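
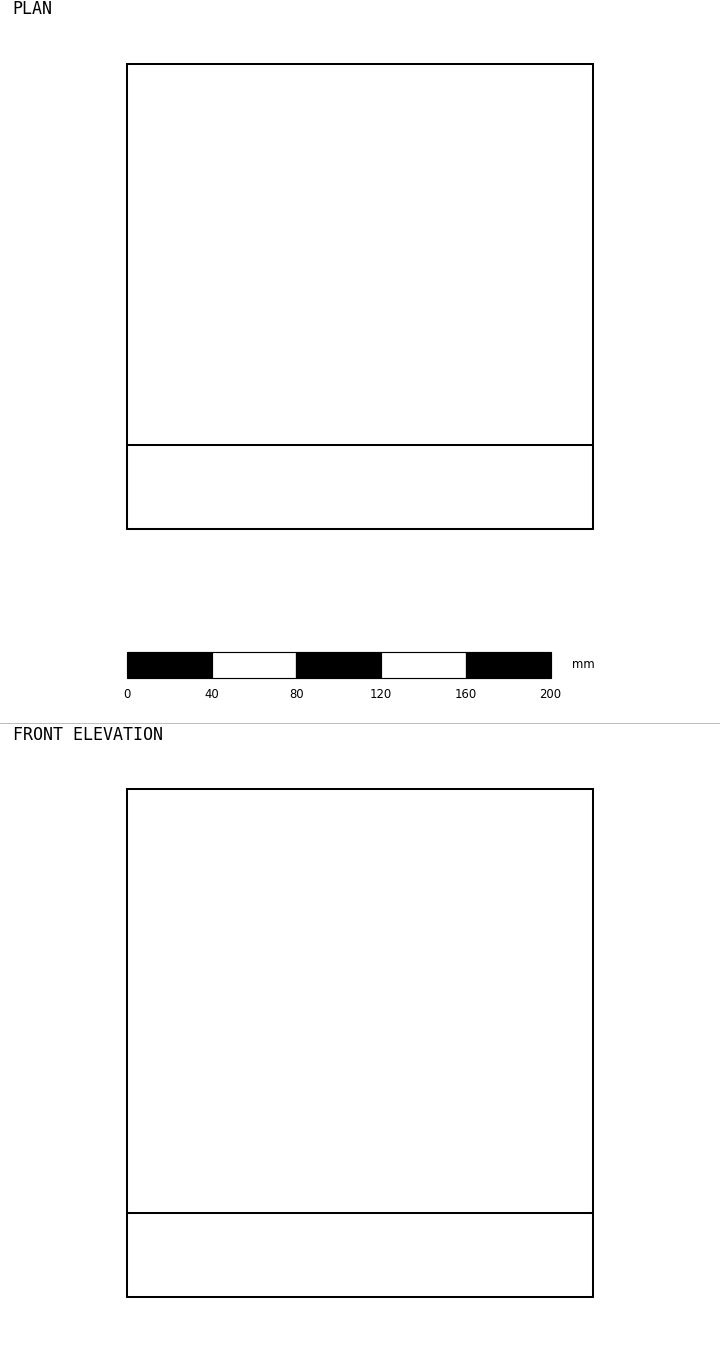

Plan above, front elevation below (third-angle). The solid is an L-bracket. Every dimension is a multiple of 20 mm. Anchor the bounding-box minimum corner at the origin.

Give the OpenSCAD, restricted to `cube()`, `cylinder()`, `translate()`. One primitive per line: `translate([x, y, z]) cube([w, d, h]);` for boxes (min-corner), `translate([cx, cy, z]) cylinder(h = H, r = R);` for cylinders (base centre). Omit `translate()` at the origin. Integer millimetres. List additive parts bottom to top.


cube([220, 220, 40]);
translate([0, 0, 40]) cube([220, 40, 200]);


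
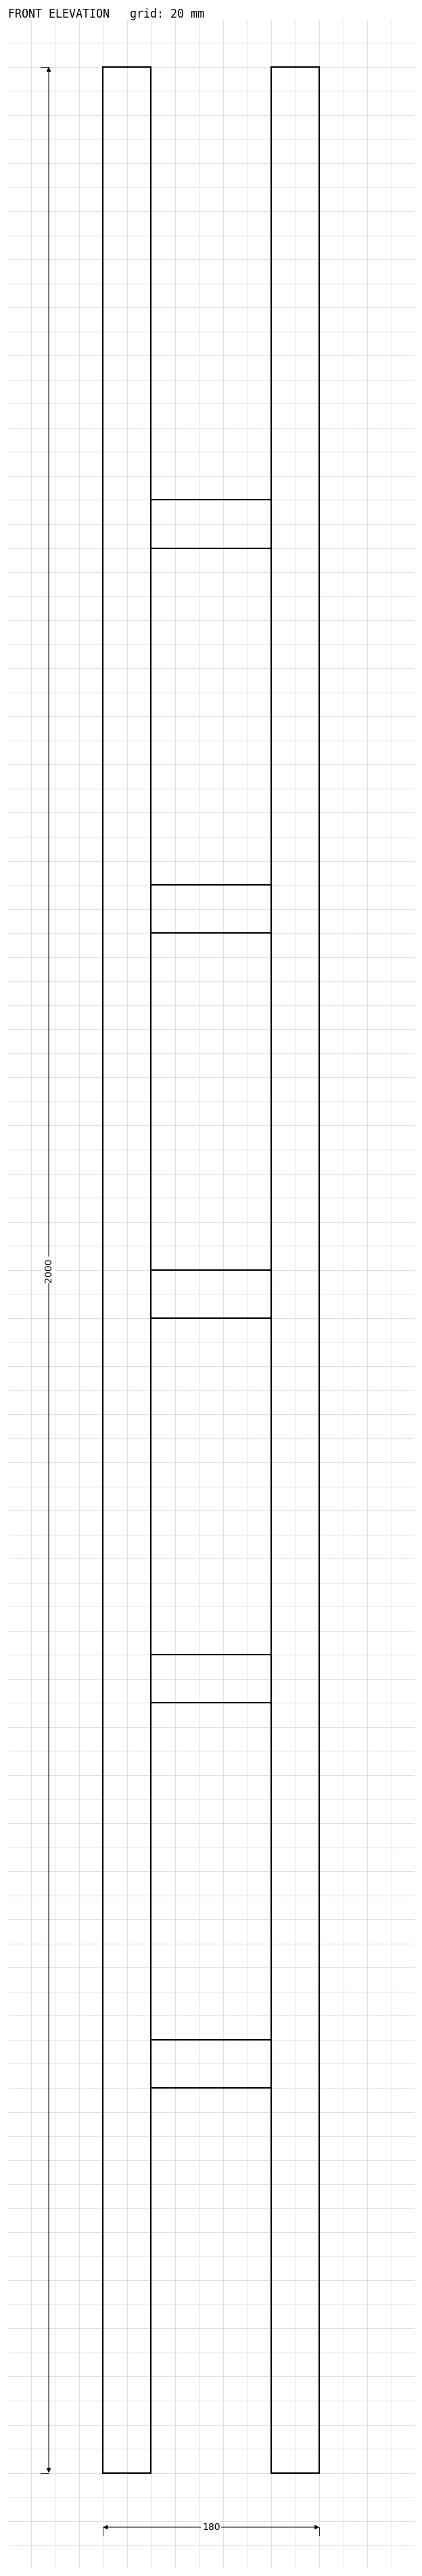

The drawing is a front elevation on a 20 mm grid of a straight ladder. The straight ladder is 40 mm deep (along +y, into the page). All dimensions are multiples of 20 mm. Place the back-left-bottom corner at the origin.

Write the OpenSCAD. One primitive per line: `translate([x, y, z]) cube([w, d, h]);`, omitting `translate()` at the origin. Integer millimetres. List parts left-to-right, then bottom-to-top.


cube([40, 40, 2000]);
translate([40, 0, 320]) cube([100, 40, 40]);
translate([40, 0, 640]) cube([100, 40, 40]);
translate([40, 0, 960]) cube([100, 40, 40]);
translate([40, 0, 1280]) cube([100, 40, 40]);
translate([40, 0, 1600]) cube([100, 40, 40]);
translate([140, 0, 0]) cube([40, 40, 2000]);


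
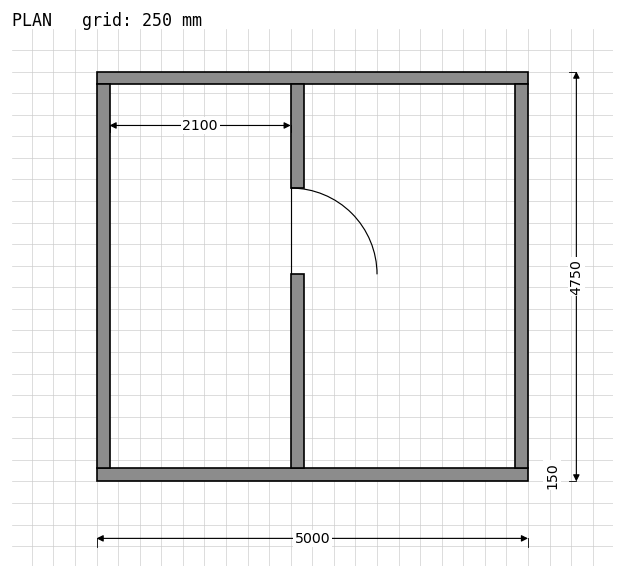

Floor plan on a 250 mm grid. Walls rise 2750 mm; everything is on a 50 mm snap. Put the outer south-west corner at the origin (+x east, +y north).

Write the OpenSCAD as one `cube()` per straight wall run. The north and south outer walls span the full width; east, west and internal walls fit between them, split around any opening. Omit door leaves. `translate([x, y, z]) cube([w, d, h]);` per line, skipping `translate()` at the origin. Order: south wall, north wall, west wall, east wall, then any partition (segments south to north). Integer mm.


cube([5000, 150, 2750]);
translate([0, 4600, 0]) cube([5000, 150, 2750]);
translate([0, 150, 0]) cube([150, 4450, 2750]);
translate([4850, 150, 0]) cube([150, 4450, 2750]);
translate([2250, 150, 0]) cube([150, 2250, 2750]);
translate([2250, 3400, 0]) cube([150, 1200, 2750]);


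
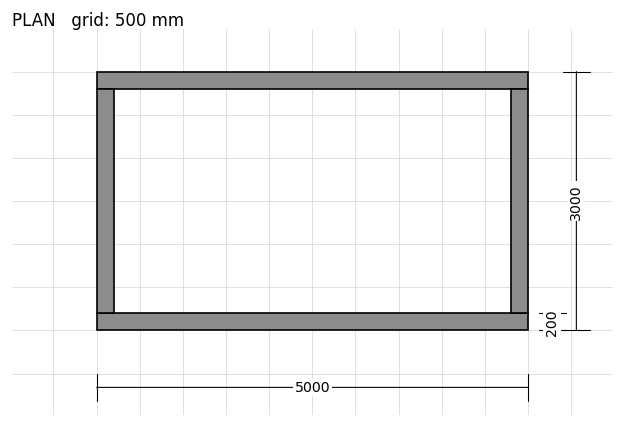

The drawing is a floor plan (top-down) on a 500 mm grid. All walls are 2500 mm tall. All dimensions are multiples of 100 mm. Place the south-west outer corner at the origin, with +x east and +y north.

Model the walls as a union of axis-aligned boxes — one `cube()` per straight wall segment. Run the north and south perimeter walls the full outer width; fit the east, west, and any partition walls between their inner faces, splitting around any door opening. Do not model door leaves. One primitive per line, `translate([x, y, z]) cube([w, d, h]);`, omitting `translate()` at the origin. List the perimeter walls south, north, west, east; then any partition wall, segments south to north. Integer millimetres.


cube([5000, 200, 2500]);
translate([0, 2800, 0]) cube([5000, 200, 2500]);
translate([0, 200, 0]) cube([200, 2600, 2500]);
translate([4800, 200, 0]) cube([200, 2600, 2500]);


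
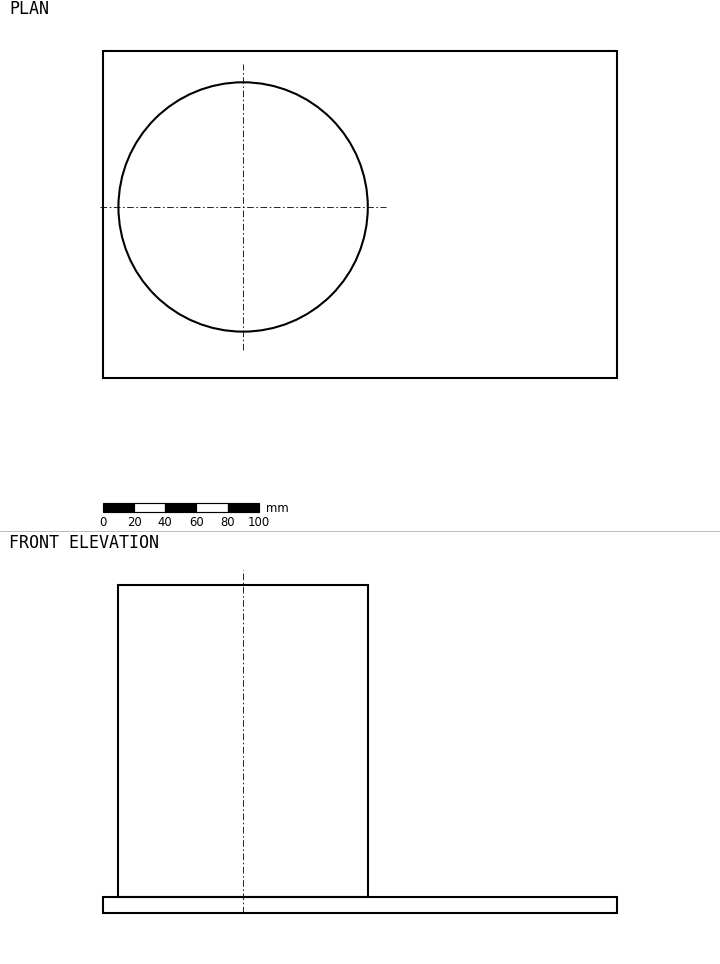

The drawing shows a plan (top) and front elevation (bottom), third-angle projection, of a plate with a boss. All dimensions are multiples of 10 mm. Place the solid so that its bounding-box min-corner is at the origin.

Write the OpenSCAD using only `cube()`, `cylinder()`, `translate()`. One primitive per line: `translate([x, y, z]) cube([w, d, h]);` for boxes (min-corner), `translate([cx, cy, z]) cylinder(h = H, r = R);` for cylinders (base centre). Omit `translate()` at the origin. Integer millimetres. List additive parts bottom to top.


cube([330, 210, 10]);
translate([90, 110, 10]) cylinder(h = 200, r = 80);


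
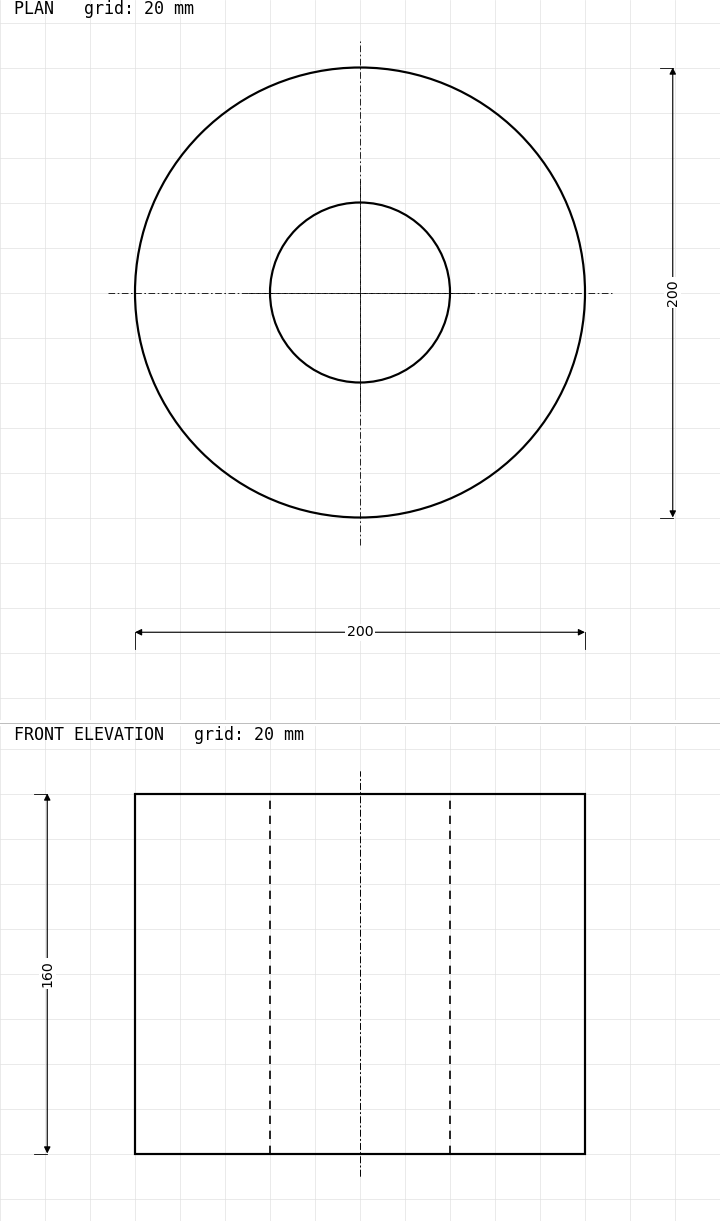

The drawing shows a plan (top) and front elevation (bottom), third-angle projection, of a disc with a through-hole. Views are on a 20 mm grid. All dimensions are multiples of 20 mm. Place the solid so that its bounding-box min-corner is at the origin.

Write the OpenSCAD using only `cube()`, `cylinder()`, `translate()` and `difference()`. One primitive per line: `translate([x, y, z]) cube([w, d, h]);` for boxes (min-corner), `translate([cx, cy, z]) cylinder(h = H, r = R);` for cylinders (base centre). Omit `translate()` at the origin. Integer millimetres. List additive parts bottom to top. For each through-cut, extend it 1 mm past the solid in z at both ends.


difference() {
  translate([100, 100, 0]) cylinder(h = 160, r = 100);
  translate([100, 100, -1]) cylinder(h = 162, r = 40);
}


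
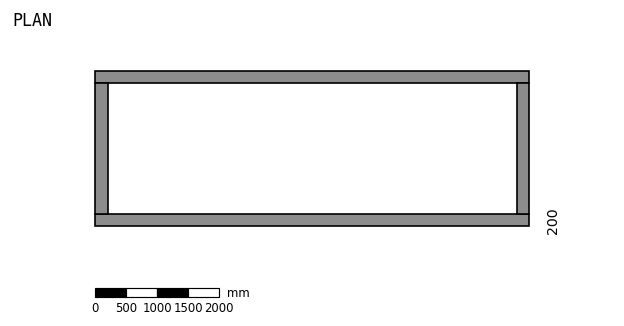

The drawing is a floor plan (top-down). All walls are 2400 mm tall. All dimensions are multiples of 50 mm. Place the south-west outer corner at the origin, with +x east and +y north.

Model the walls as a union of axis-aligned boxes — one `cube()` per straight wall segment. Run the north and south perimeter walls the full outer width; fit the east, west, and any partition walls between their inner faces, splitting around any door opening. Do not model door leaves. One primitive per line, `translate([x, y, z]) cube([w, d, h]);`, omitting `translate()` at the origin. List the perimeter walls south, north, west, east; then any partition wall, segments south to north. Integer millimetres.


cube([7000, 200, 2400]);
translate([0, 2300, 0]) cube([7000, 200, 2400]);
translate([0, 200, 0]) cube([200, 2100, 2400]);
translate([6800, 200, 0]) cube([200, 2100, 2400]);


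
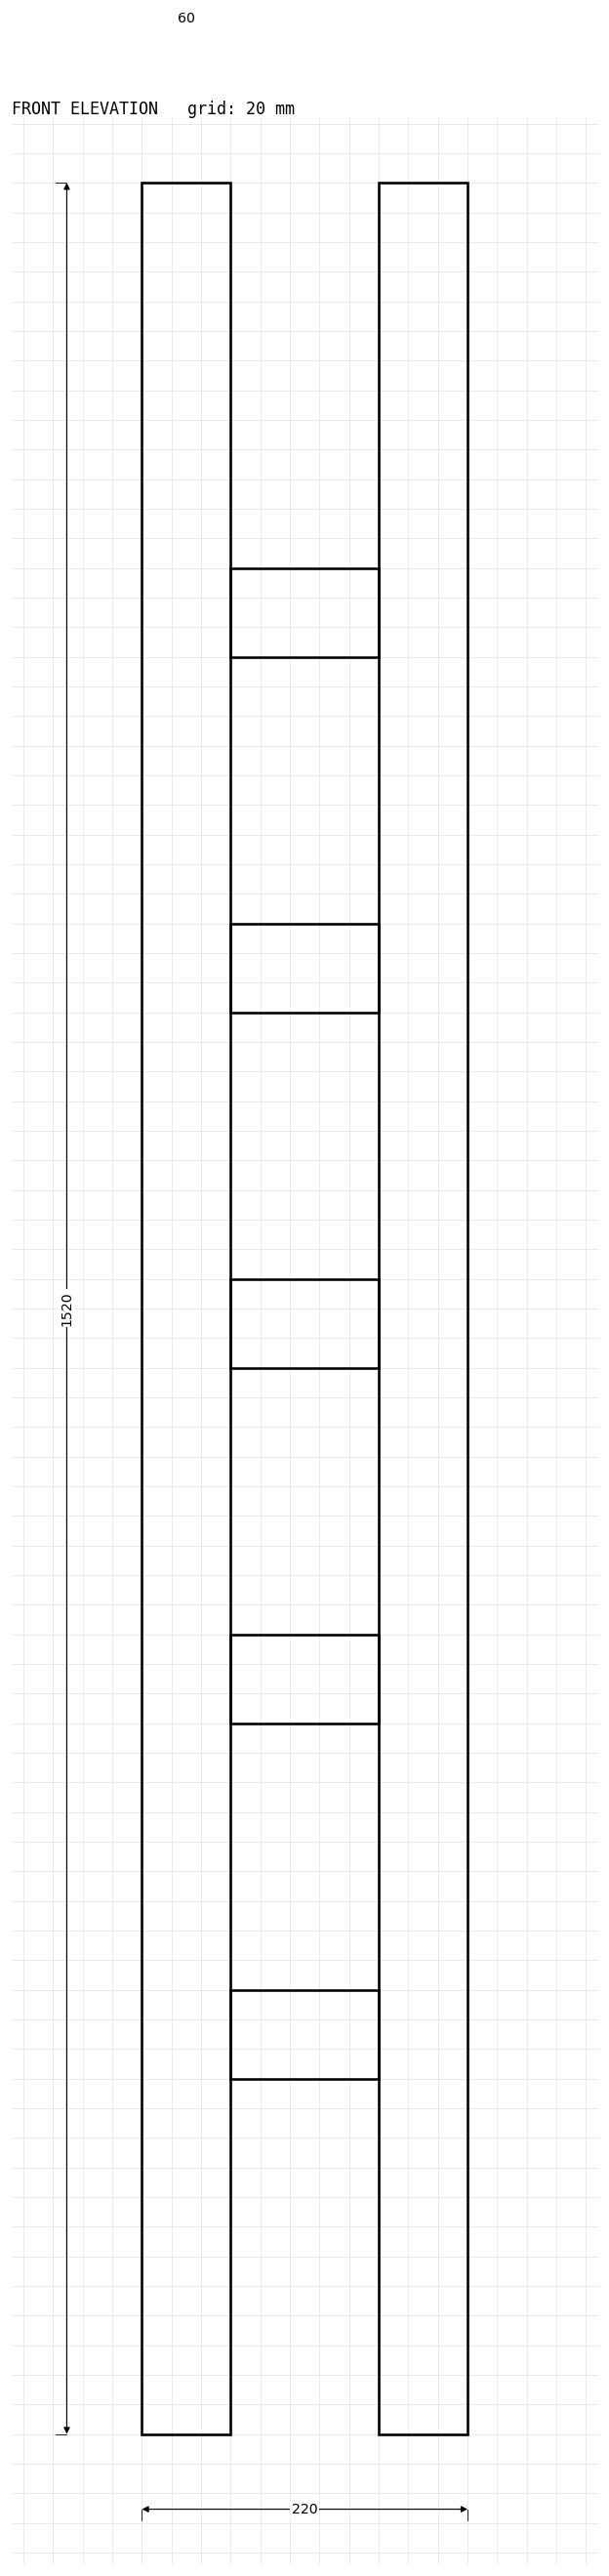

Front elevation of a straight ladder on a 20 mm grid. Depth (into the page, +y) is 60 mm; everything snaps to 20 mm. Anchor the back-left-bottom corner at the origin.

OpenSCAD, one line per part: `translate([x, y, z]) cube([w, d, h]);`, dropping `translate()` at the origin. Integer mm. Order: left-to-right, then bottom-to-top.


cube([60, 60, 1520]);
translate([60, 0, 240]) cube([100, 60, 60]);
translate([60, 0, 480]) cube([100, 60, 60]);
translate([60, 0, 720]) cube([100, 60, 60]);
translate([60, 0, 960]) cube([100, 60, 60]);
translate([60, 0, 1200]) cube([100, 60, 60]);
translate([160, 0, 0]) cube([60, 60, 1520]);


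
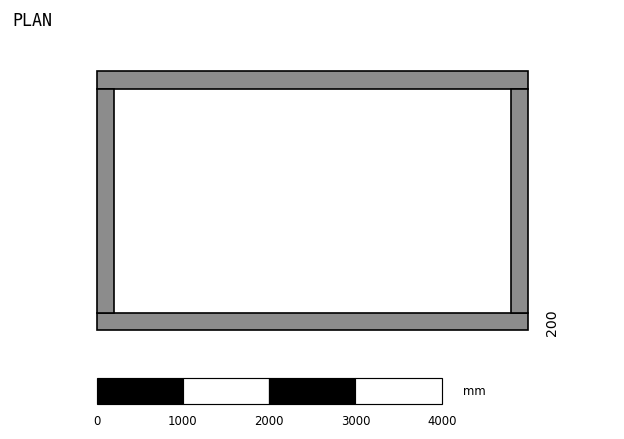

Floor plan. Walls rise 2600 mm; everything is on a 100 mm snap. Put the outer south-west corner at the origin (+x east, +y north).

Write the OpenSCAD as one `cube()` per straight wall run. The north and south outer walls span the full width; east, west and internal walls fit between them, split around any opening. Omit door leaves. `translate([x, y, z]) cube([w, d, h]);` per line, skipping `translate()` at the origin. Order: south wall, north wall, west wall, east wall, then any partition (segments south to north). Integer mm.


cube([5000, 200, 2600]);
translate([0, 2800, 0]) cube([5000, 200, 2600]);
translate([0, 200, 0]) cube([200, 2600, 2600]);
translate([4800, 200, 0]) cube([200, 2600, 2600]);


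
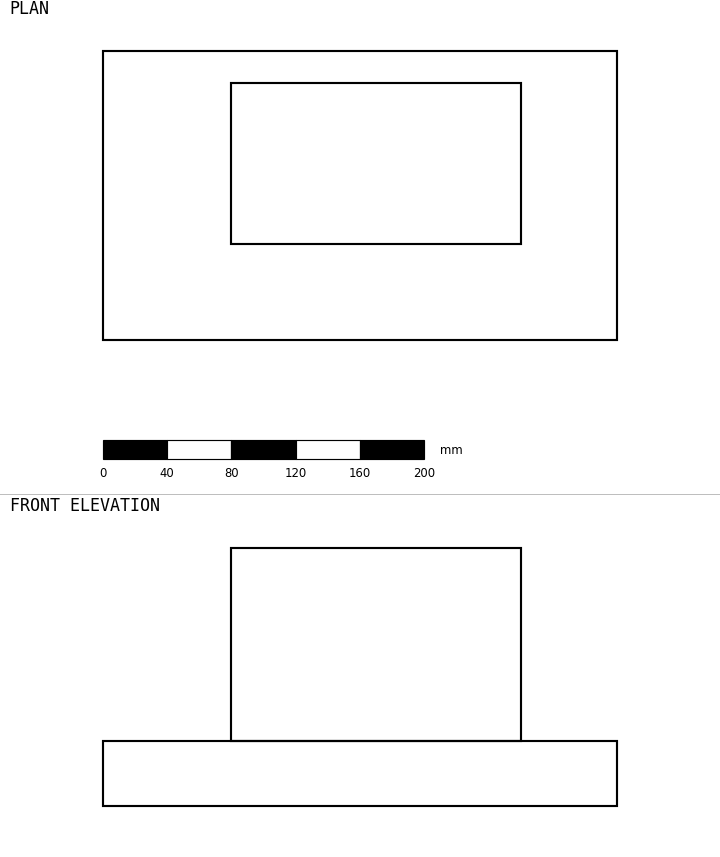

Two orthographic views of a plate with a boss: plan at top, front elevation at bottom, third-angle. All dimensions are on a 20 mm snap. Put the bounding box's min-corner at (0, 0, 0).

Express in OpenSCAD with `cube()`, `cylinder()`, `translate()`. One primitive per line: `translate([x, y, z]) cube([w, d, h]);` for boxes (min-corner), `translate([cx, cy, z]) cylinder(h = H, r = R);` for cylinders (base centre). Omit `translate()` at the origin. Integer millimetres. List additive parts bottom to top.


cube([320, 180, 40]);
translate([80, 60, 40]) cube([180, 100, 120]);


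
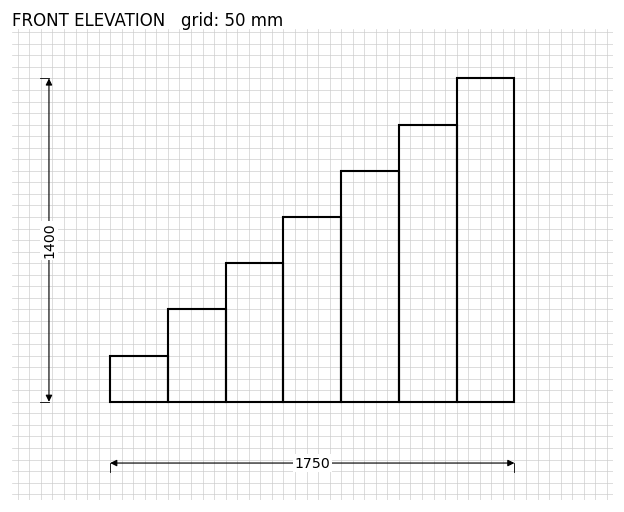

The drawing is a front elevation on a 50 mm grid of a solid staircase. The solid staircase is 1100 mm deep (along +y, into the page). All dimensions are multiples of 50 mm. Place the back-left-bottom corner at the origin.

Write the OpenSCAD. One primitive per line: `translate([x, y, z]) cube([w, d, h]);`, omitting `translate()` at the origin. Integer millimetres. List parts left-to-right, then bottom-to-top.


cube([250, 1100, 200]);
translate([250, 0, 0]) cube([250, 1100, 400]);
translate([500, 0, 0]) cube([250, 1100, 600]);
translate([750, 0, 0]) cube([250, 1100, 800]);
translate([1000, 0, 0]) cube([250, 1100, 1000]);
translate([1250, 0, 0]) cube([250, 1100, 1200]);
translate([1500, 0, 0]) cube([250, 1100, 1400]);


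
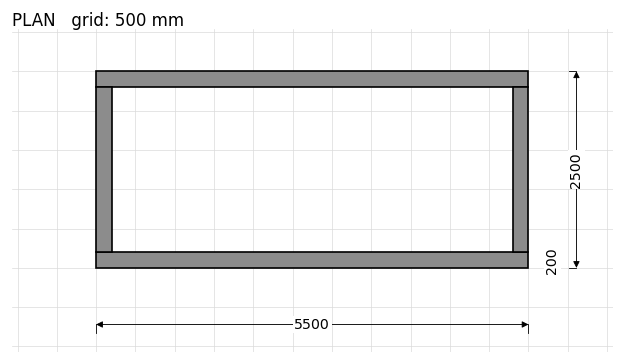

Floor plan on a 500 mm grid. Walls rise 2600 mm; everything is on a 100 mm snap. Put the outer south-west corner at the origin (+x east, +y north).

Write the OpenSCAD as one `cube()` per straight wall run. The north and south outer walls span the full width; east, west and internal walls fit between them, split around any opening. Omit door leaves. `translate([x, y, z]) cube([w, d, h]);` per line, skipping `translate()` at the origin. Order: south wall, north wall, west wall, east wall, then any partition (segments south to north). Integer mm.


cube([5500, 200, 2600]);
translate([0, 2300, 0]) cube([5500, 200, 2600]);
translate([0, 200, 0]) cube([200, 2100, 2600]);
translate([5300, 200, 0]) cube([200, 2100, 2600]);


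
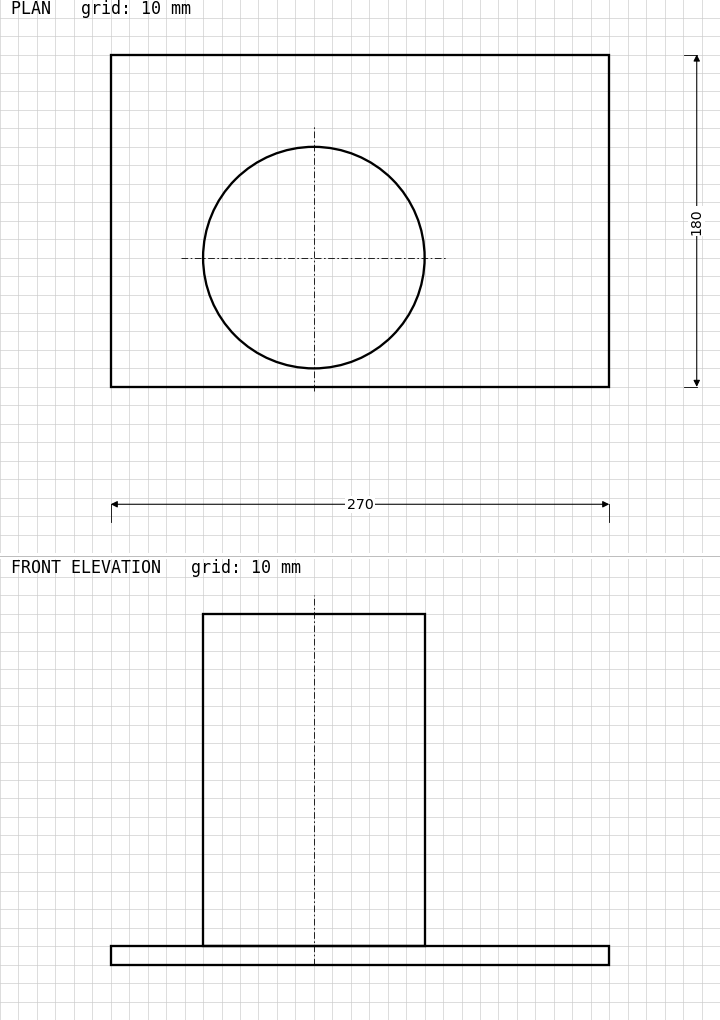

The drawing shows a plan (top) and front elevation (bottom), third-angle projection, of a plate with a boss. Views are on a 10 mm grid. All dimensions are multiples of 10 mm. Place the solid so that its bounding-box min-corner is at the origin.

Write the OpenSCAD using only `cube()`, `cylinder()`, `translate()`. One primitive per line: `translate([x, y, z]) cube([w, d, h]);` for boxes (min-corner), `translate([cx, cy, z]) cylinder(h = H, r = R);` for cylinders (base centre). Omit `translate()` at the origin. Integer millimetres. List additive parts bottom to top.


cube([270, 180, 10]);
translate([110, 70, 10]) cylinder(h = 180, r = 60);


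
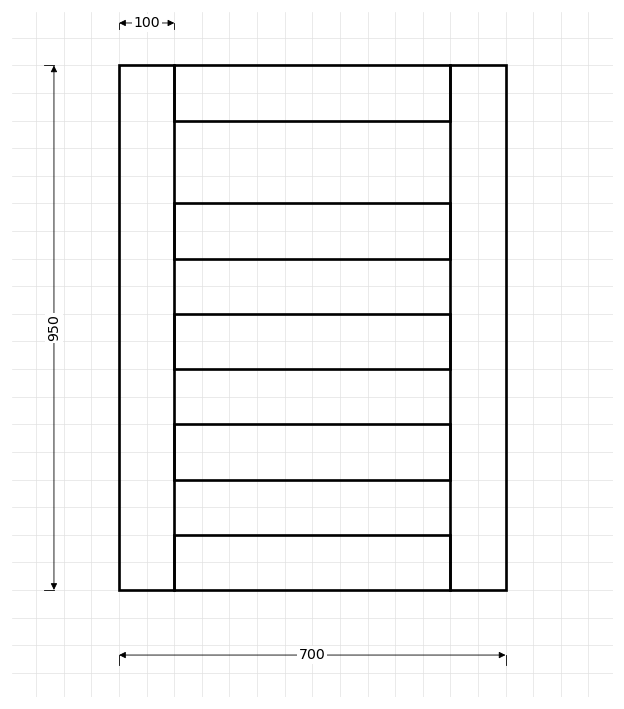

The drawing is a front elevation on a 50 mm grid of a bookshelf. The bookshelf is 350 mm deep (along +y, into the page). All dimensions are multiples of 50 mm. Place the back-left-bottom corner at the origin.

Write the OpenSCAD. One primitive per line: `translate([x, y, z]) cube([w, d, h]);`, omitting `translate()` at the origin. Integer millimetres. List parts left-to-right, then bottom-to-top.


cube([100, 350, 950]);
translate([100, 0, 0]) cube([500, 350, 100]);
translate([100, 0, 200]) cube([500, 350, 100]);
translate([100, 0, 400]) cube([500, 350, 100]);
translate([100, 0, 600]) cube([500, 350, 100]);
translate([100, 0, 850]) cube([500, 350, 100]);
translate([600, 0, 0]) cube([100, 350, 950]);


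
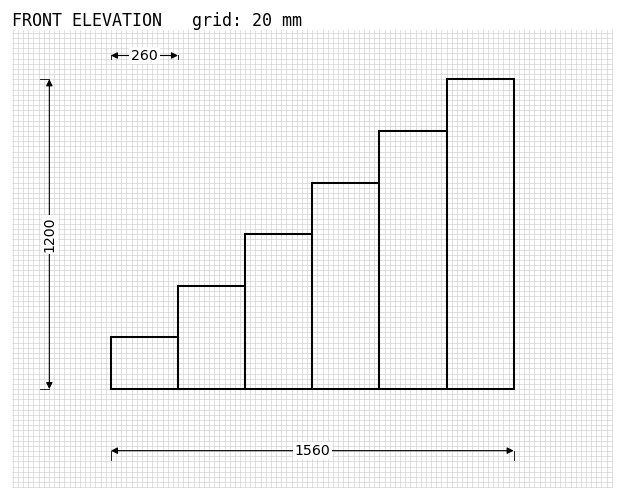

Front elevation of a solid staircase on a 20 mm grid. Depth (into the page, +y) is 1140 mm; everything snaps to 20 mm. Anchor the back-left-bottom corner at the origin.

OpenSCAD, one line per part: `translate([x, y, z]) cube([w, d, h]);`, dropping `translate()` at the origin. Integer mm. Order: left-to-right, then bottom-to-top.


cube([260, 1140, 200]);
translate([260, 0, 0]) cube([260, 1140, 400]);
translate([520, 0, 0]) cube([260, 1140, 600]);
translate([780, 0, 0]) cube([260, 1140, 800]);
translate([1040, 0, 0]) cube([260, 1140, 1000]);
translate([1300, 0, 0]) cube([260, 1140, 1200]);


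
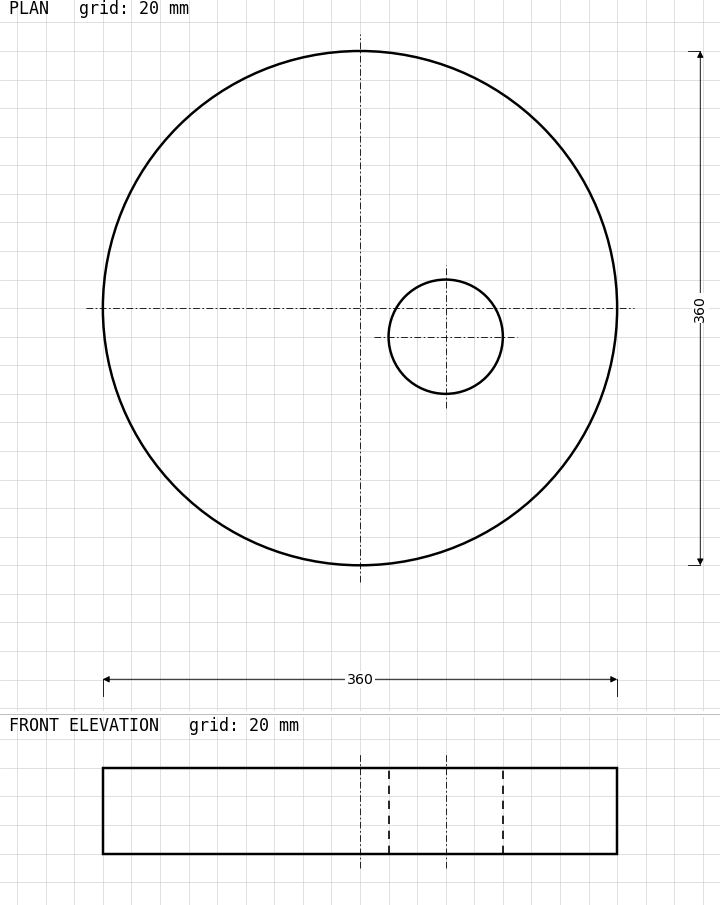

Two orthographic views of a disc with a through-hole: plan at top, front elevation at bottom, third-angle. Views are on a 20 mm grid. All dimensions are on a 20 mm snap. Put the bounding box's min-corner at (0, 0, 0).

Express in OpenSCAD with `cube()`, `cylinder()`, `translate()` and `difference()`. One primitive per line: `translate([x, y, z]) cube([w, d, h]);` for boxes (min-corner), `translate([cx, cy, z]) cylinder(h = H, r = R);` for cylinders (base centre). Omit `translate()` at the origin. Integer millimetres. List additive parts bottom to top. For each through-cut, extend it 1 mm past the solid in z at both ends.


difference() {
  translate([180, 180, 0]) cylinder(h = 60, r = 180);
  translate([240, 160, -1]) cylinder(h = 62, r = 40);
}


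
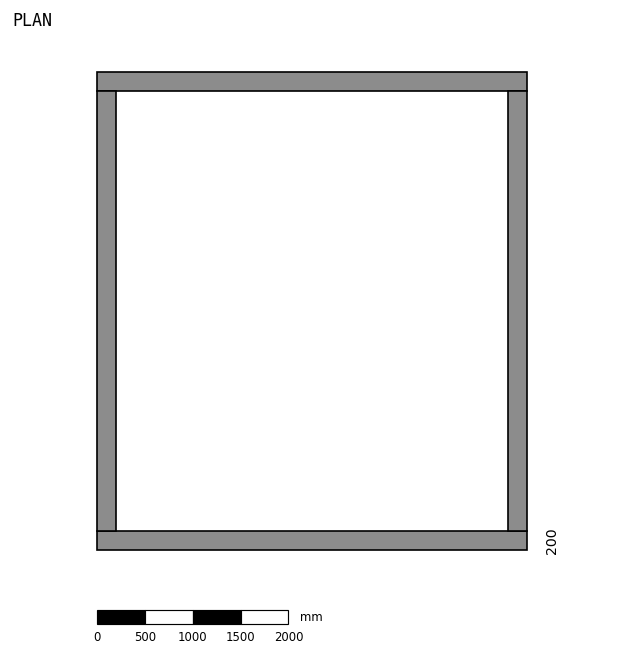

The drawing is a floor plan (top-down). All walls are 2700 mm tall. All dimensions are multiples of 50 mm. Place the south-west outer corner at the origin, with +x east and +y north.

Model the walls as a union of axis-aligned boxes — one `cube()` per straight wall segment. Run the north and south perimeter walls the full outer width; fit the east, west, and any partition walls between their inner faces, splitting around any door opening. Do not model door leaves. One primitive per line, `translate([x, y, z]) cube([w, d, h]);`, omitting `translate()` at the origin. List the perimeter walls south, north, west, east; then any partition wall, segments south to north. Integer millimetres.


cube([4500, 200, 2700]);
translate([0, 4800, 0]) cube([4500, 200, 2700]);
translate([0, 200, 0]) cube([200, 4600, 2700]);
translate([4300, 200, 0]) cube([200, 4600, 2700]);


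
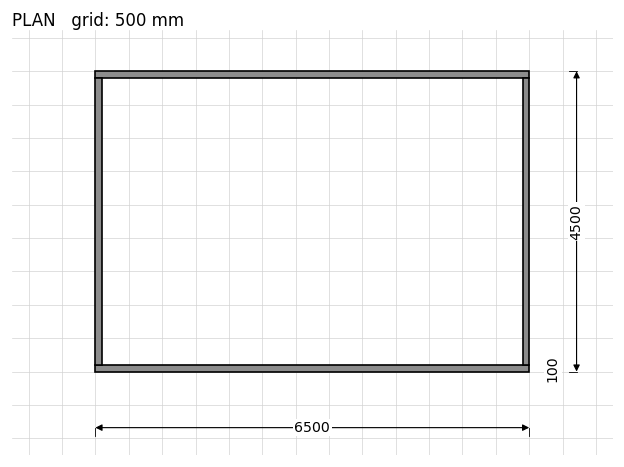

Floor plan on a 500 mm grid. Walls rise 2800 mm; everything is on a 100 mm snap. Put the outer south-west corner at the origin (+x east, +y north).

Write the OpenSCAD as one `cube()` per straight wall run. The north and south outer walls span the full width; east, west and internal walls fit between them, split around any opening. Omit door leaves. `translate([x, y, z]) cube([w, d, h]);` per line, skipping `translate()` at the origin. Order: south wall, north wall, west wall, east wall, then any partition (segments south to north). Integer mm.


cube([6500, 100, 2800]);
translate([0, 4400, 0]) cube([6500, 100, 2800]);
translate([0, 100, 0]) cube([100, 4300, 2800]);
translate([6400, 100, 0]) cube([100, 4300, 2800]);


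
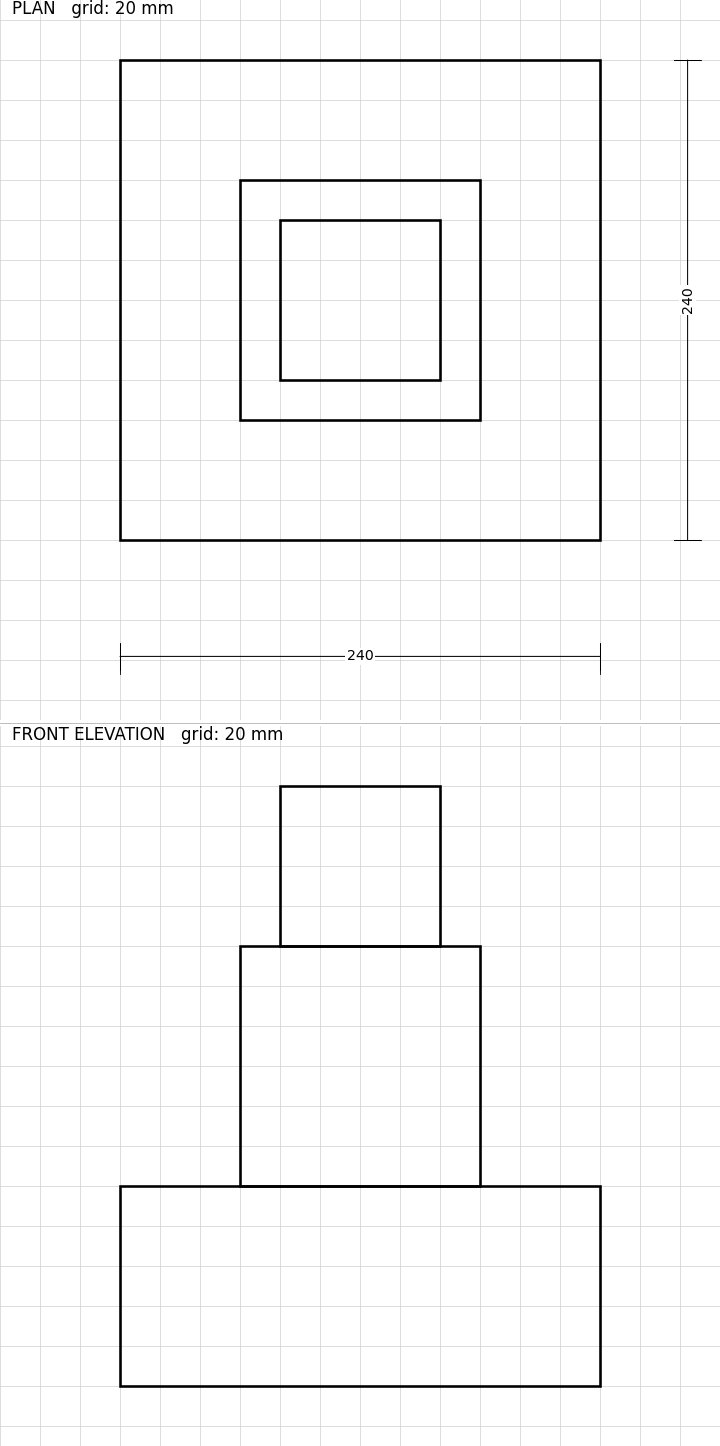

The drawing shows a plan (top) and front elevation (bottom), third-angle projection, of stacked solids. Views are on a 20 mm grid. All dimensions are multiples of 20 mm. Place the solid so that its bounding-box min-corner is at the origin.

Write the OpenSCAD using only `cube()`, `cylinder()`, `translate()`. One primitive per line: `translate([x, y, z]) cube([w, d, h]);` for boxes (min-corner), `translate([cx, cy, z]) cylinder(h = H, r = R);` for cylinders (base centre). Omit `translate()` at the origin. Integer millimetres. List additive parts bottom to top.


cube([240, 240, 100]);
translate([60, 60, 100]) cube([120, 120, 120]);
translate([80, 80, 220]) cube([80, 80, 80]);


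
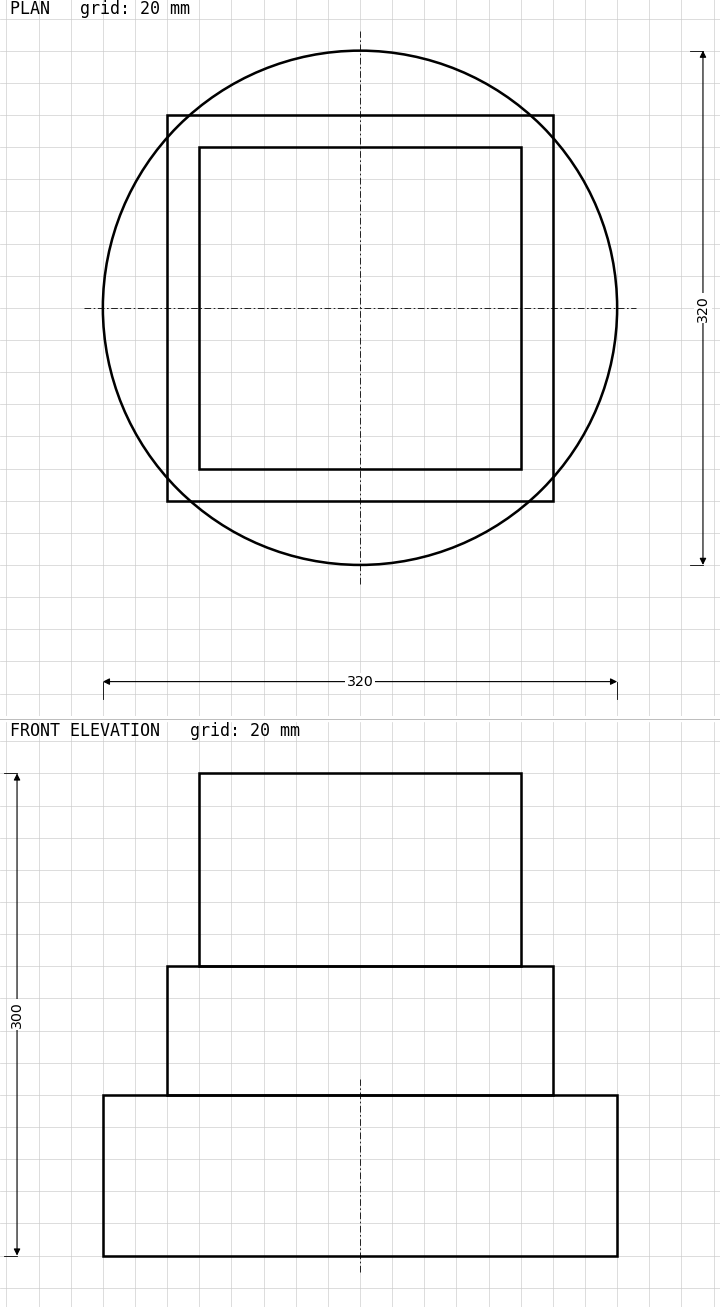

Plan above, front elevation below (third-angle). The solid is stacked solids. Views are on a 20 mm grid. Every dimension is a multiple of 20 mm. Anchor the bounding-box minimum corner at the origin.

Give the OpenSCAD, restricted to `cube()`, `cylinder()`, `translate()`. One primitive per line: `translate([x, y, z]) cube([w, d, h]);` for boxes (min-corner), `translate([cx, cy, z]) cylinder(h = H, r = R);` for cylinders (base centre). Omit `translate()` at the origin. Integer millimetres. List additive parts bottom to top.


translate([160, 160, 0]) cylinder(h = 100, r = 160);
translate([40, 40, 100]) cube([240, 240, 80]);
translate([60, 60, 180]) cube([200, 200, 120]);


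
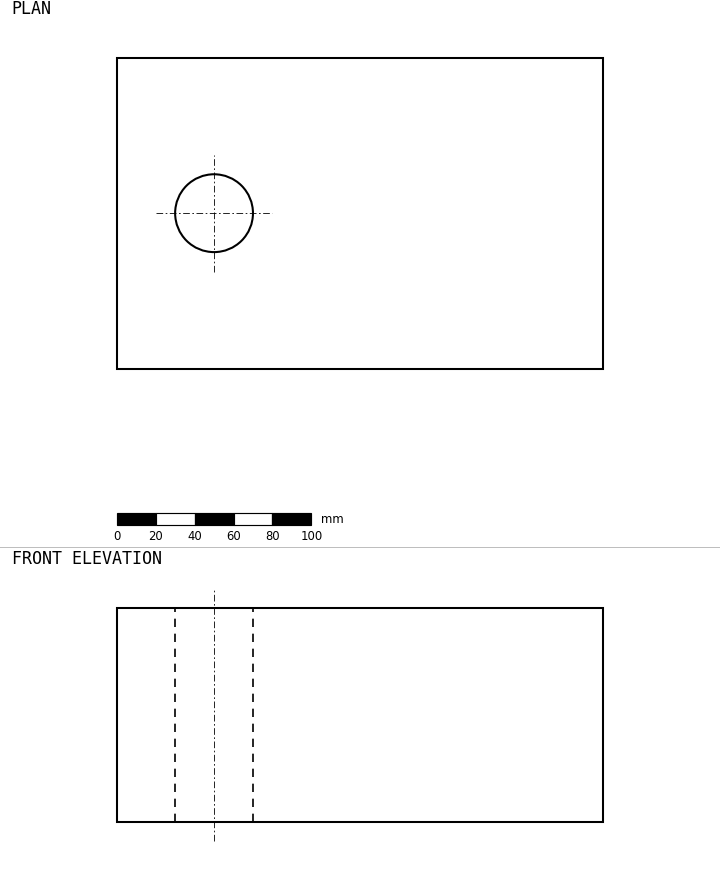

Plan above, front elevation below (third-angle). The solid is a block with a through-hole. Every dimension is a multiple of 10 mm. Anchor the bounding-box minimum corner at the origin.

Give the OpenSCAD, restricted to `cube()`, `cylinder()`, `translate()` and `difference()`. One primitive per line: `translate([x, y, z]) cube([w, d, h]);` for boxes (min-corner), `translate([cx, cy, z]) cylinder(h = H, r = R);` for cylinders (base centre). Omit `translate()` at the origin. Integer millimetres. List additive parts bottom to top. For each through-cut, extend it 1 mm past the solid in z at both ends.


difference() {
  cube([250, 160, 110]);
  translate([50, 80, -1]) cylinder(h = 112, r = 20);
}


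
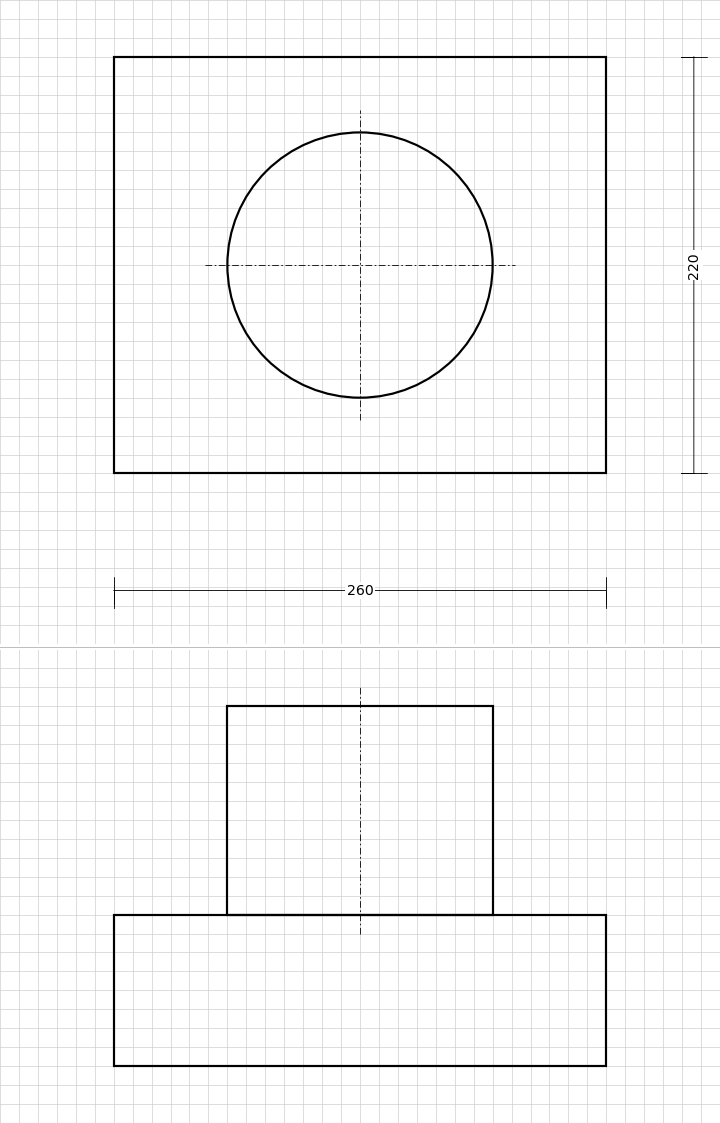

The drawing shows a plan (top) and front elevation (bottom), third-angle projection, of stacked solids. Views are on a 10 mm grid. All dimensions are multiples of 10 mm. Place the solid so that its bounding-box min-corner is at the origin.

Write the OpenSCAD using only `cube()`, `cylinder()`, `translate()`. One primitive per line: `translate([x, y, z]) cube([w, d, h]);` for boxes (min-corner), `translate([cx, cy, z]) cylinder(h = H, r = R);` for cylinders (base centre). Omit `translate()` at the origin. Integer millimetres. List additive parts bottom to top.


cube([260, 220, 80]);
translate([130, 110, 80]) cylinder(h = 110, r = 70);


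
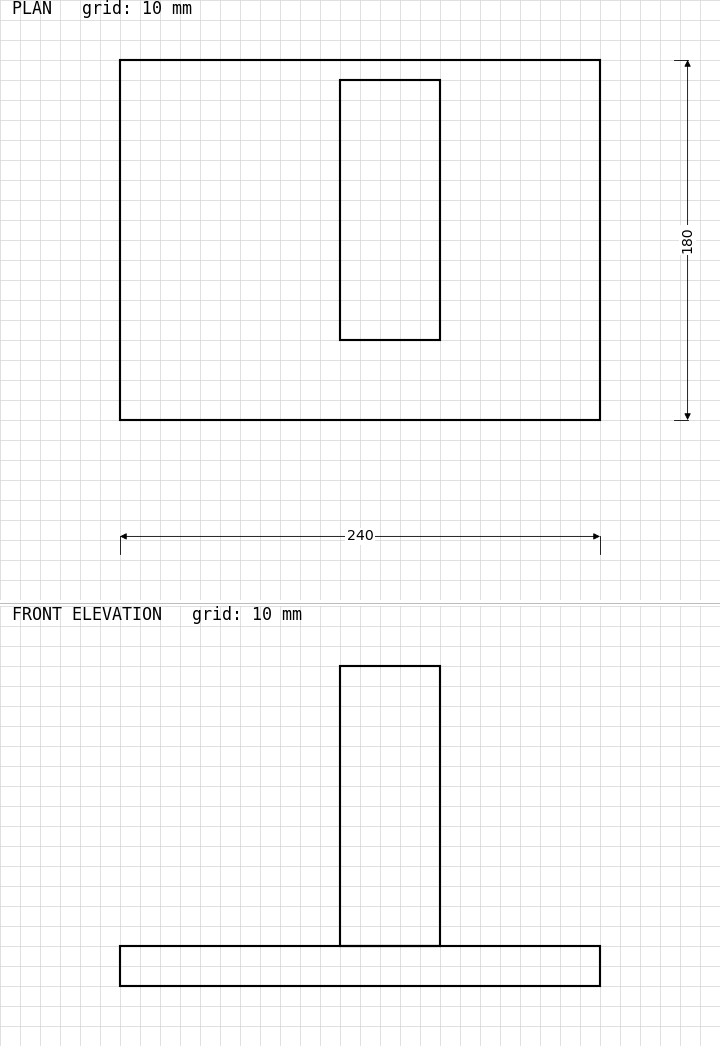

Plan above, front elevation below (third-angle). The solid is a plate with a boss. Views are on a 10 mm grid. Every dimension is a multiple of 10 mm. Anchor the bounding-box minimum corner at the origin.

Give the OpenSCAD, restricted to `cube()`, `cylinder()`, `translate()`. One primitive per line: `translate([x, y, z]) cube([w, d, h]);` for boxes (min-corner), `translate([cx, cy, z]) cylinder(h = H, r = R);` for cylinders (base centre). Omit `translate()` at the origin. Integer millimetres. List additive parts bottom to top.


cube([240, 180, 20]);
translate([110, 40, 20]) cube([50, 130, 140]);


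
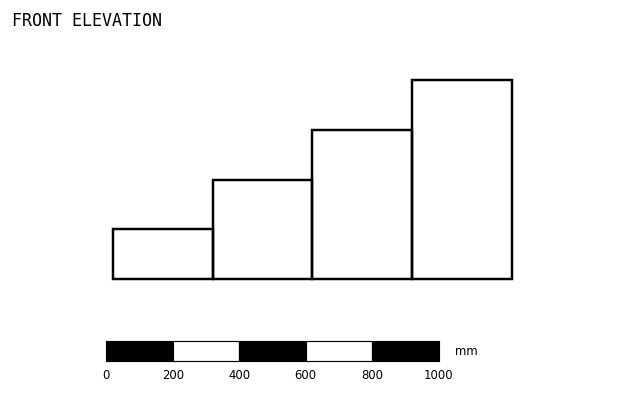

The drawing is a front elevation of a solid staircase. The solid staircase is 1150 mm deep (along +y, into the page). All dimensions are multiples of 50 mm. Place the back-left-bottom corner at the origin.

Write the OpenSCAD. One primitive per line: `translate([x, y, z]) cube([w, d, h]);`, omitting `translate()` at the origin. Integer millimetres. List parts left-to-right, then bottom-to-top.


cube([300, 1150, 150]);
translate([300, 0, 0]) cube([300, 1150, 300]);
translate([600, 0, 0]) cube([300, 1150, 450]);
translate([900, 0, 0]) cube([300, 1150, 600]);


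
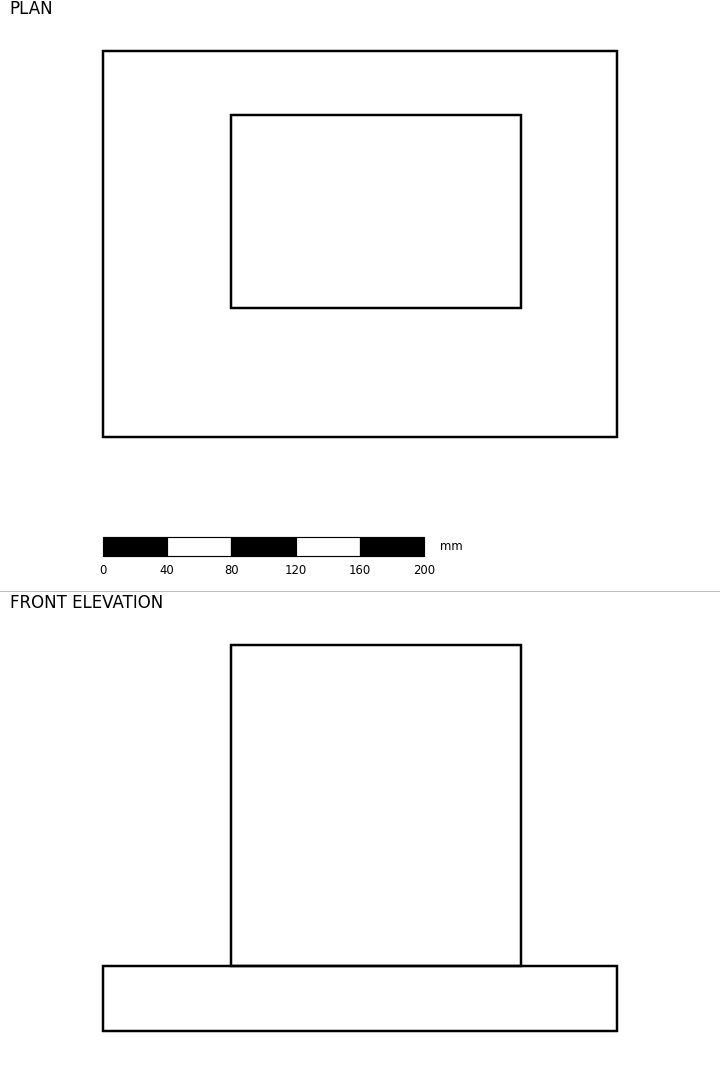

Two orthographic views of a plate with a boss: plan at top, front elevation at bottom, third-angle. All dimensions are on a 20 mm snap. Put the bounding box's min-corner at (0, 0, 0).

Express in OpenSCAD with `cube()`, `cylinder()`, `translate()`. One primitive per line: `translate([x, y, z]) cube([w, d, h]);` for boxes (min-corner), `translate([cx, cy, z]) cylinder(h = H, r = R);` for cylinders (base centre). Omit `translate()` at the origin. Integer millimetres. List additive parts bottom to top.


cube([320, 240, 40]);
translate([80, 80, 40]) cube([180, 120, 200]);


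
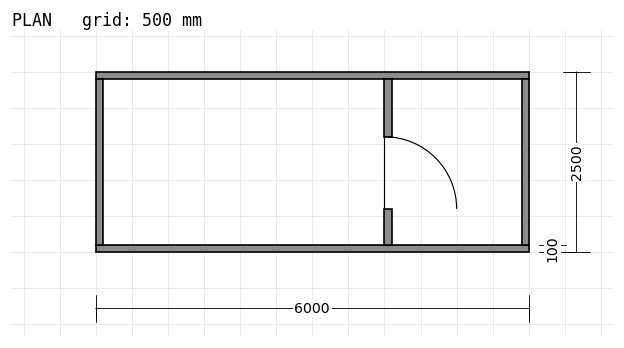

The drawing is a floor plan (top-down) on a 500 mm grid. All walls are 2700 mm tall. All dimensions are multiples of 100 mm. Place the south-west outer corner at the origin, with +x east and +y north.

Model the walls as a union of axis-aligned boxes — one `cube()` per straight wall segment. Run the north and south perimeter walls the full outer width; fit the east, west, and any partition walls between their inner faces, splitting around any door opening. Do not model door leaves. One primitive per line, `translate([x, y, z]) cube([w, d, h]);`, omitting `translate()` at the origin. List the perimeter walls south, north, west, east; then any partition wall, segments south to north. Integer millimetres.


cube([6000, 100, 2700]);
translate([0, 2400, 0]) cube([6000, 100, 2700]);
translate([0, 100, 0]) cube([100, 2300, 2700]);
translate([5900, 100, 0]) cube([100, 2300, 2700]);
translate([4000, 100, 0]) cube([100, 500, 2700]);
translate([4000, 1600, 0]) cube([100, 800, 2700]);


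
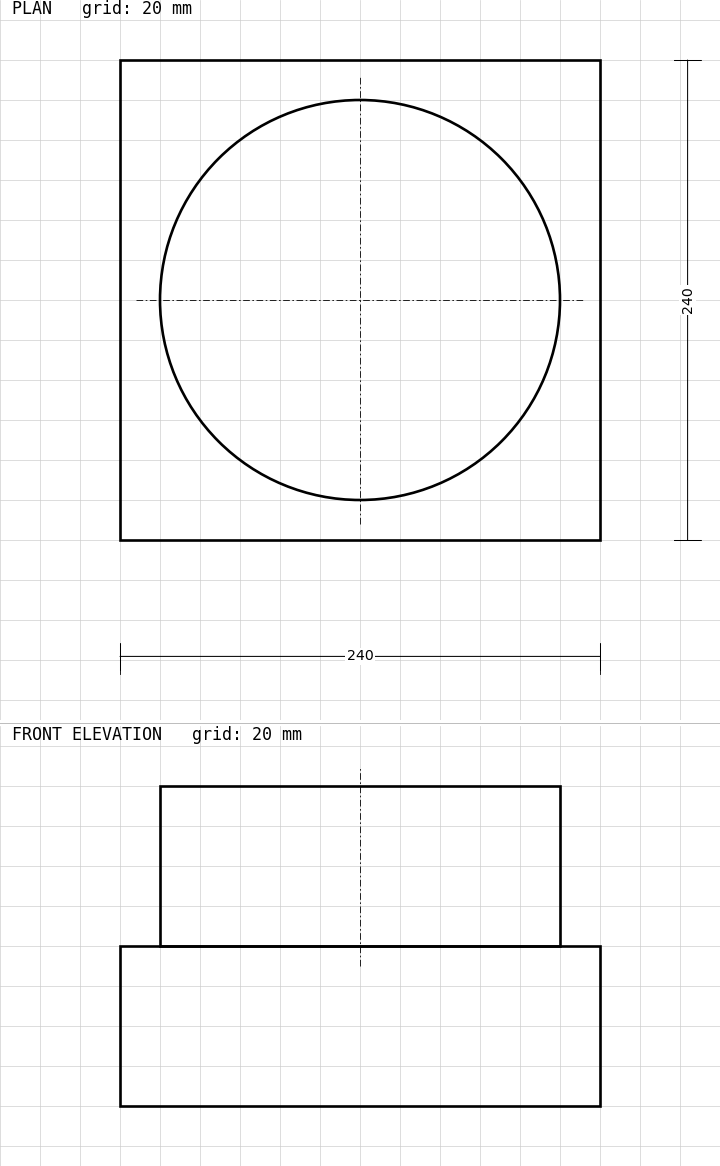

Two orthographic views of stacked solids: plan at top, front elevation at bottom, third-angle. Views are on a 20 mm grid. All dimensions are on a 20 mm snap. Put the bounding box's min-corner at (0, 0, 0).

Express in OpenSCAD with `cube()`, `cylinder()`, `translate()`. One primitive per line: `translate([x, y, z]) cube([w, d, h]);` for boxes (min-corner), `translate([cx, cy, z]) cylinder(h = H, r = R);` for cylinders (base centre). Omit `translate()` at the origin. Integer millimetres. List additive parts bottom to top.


cube([240, 240, 80]);
translate([120, 120, 80]) cylinder(h = 80, r = 100);


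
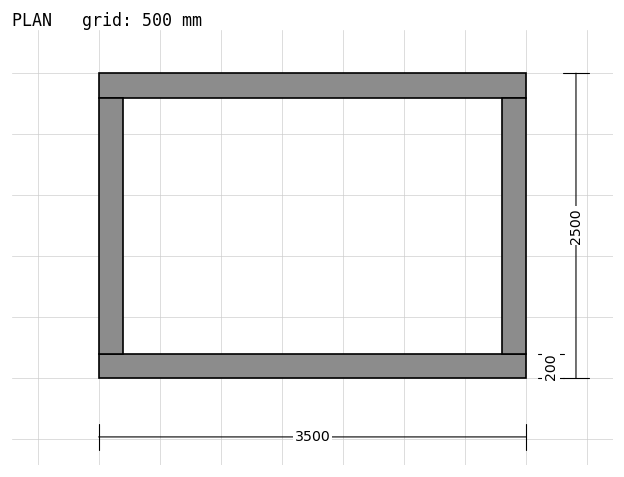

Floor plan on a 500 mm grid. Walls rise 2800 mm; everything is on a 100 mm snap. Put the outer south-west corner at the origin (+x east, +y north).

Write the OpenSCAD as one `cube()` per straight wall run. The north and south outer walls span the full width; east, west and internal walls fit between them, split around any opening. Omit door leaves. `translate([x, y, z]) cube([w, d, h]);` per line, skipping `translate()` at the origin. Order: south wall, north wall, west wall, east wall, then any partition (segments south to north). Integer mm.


cube([3500, 200, 2800]);
translate([0, 2300, 0]) cube([3500, 200, 2800]);
translate([0, 200, 0]) cube([200, 2100, 2800]);
translate([3300, 200, 0]) cube([200, 2100, 2800]);


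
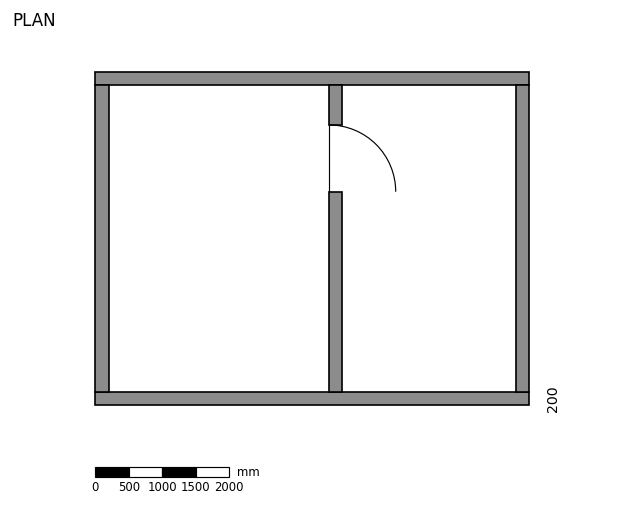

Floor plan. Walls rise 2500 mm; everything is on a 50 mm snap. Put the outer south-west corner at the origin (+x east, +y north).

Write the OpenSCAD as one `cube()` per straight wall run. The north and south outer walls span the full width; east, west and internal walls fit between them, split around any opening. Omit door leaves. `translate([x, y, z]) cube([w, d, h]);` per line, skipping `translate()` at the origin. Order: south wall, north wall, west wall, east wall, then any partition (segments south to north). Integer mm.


cube([6500, 200, 2500]);
translate([0, 4800, 0]) cube([6500, 200, 2500]);
translate([0, 200, 0]) cube([200, 4600, 2500]);
translate([6300, 200, 0]) cube([200, 4600, 2500]);
translate([3500, 200, 0]) cube([200, 3000, 2500]);
translate([3500, 4200, 0]) cube([200, 600, 2500]);


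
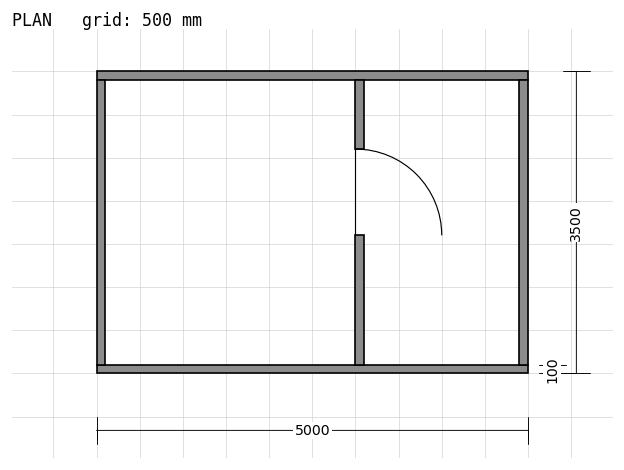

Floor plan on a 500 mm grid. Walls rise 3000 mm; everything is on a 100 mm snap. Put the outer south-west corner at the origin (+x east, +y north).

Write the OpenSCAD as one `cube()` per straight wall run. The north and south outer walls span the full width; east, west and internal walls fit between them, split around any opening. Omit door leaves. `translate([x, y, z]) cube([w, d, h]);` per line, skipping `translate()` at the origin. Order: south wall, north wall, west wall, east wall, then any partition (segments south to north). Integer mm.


cube([5000, 100, 3000]);
translate([0, 3400, 0]) cube([5000, 100, 3000]);
translate([0, 100, 0]) cube([100, 3300, 3000]);
translate([4900, 100, 0]) cube([100, 3300, 3000]);
translate([3000, 100, 0]) cube([100, 1500, 3000]);
translate([3000, 2600, 0]) cube([100, 800, 3000]);


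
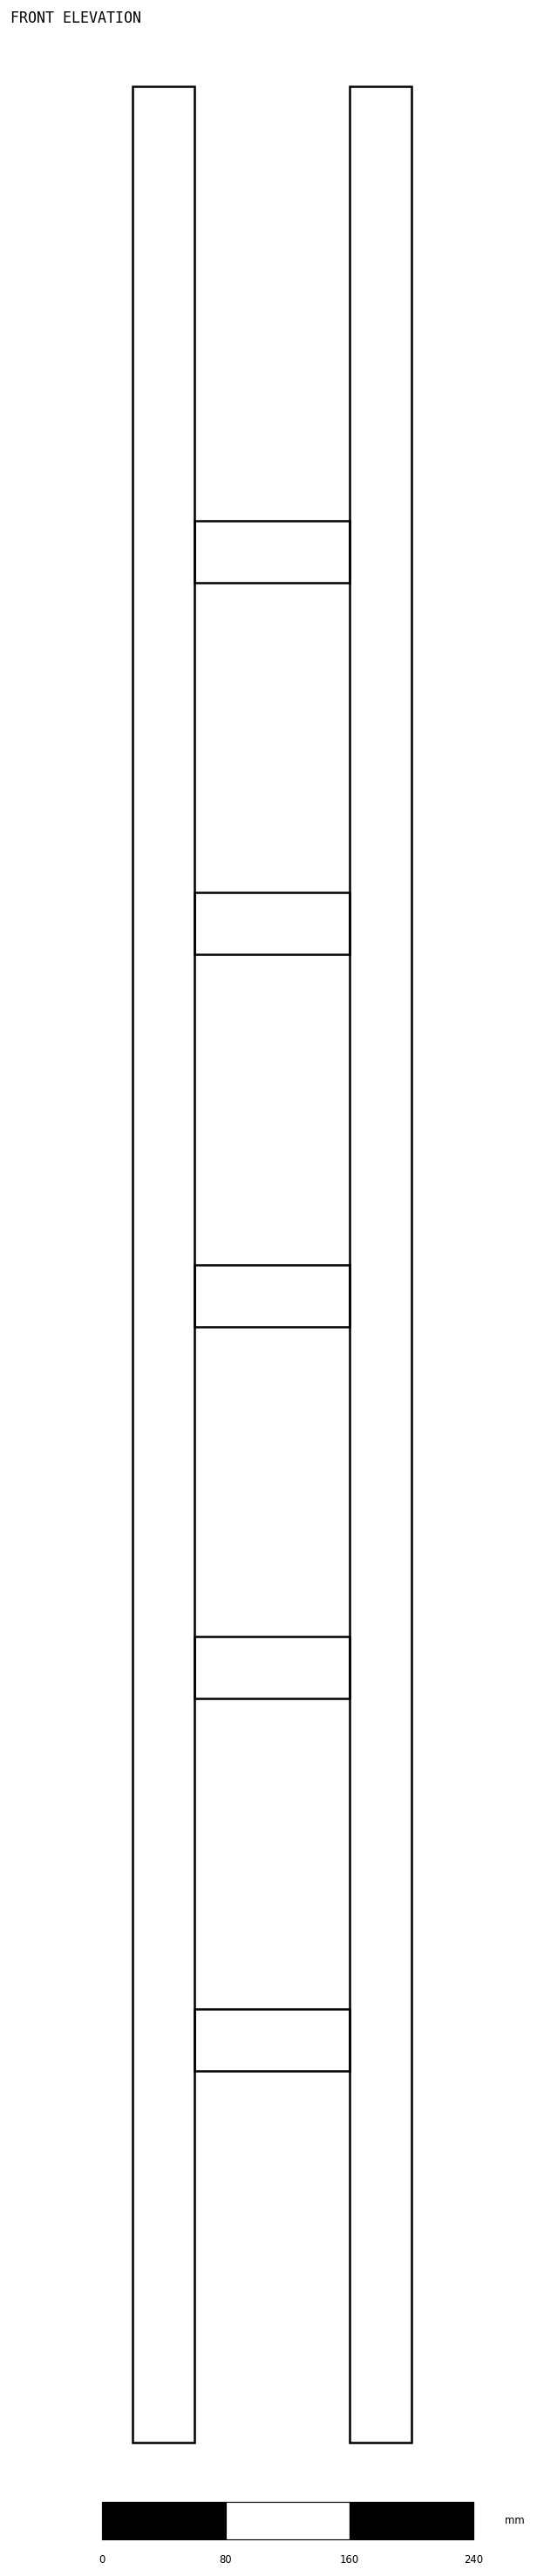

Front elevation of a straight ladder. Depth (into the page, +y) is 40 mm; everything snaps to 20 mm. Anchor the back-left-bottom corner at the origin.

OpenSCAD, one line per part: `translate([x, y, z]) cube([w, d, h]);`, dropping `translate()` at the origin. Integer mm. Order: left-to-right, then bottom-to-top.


cube([40, 40, 1520]);
translate([40, 0, 240]) cube([100, 40, 40]);
translate([40, 0, 480]) cube([100, 40, 40]);
translate([40, 0, 720]) cube([100, 40, 40]);
translate([40, 0, 960]) cube([100, 40, 40]);
translate([40, 0, 1200]) cube([100, 40, 40]);
translate([140, 0, 0]) cube([40, 40, 1520]);


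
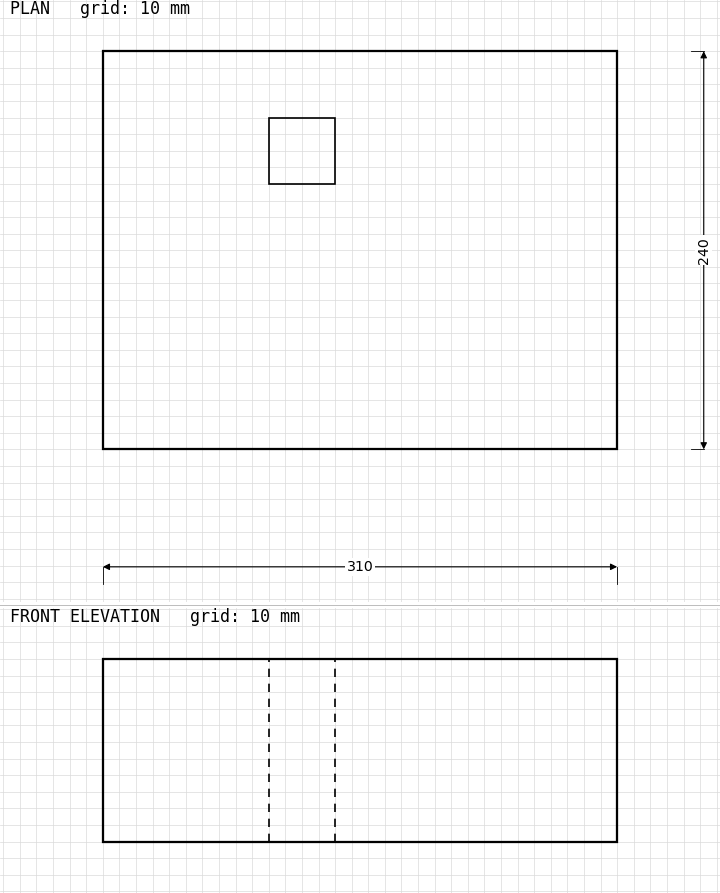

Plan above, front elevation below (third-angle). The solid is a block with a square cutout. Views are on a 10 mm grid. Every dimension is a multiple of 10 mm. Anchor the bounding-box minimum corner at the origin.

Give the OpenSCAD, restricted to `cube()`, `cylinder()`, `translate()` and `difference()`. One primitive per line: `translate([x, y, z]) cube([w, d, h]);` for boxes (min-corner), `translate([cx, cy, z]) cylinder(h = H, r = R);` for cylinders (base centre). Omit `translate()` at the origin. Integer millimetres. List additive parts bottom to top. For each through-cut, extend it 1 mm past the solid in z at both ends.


difference() {
  cube([310, 240, 110]);
  translate([100, 160, -1]) cube([40, 40, 112]);
}


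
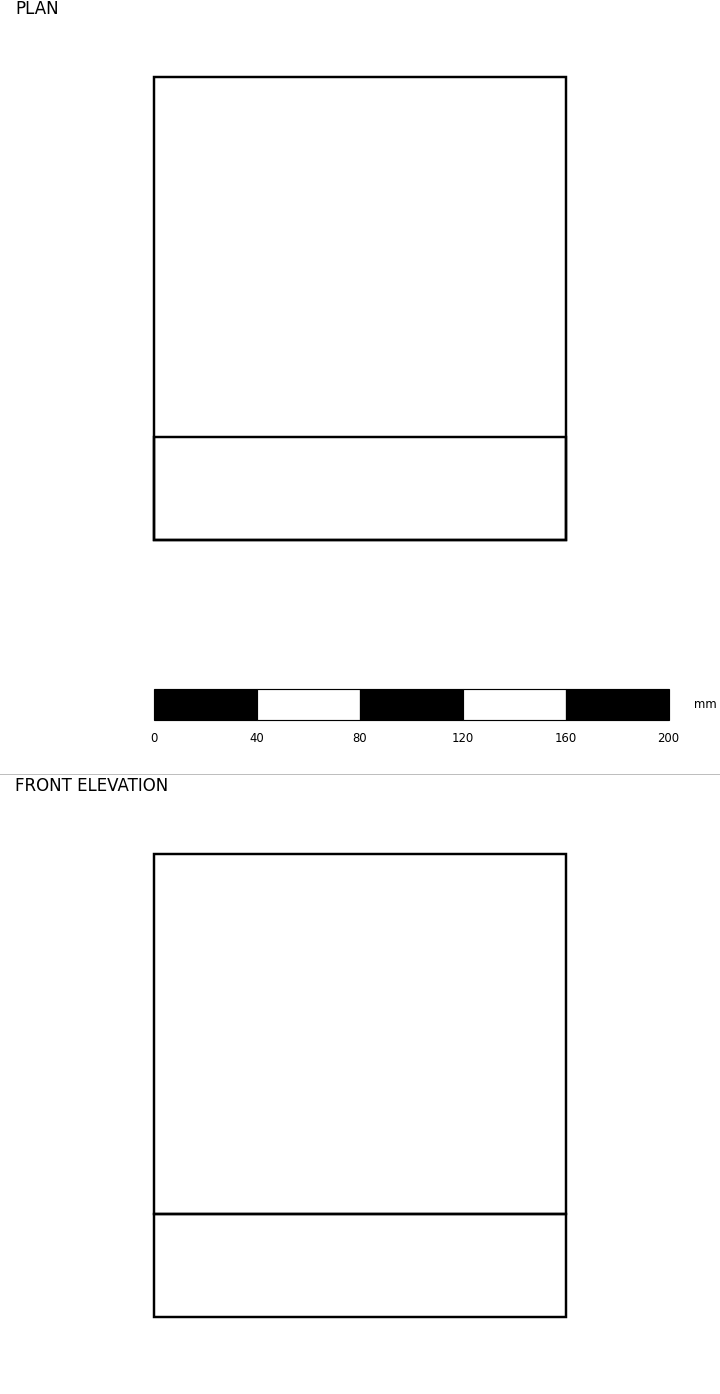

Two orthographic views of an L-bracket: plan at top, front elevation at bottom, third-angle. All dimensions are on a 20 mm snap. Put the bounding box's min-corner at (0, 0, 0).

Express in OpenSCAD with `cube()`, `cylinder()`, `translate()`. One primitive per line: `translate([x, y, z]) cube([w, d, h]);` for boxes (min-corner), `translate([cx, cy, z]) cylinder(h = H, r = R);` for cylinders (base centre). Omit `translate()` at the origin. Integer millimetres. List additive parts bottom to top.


cube([160, 180, 40]);
translate([0, 0, 40]) cube([160, 40, 140]);


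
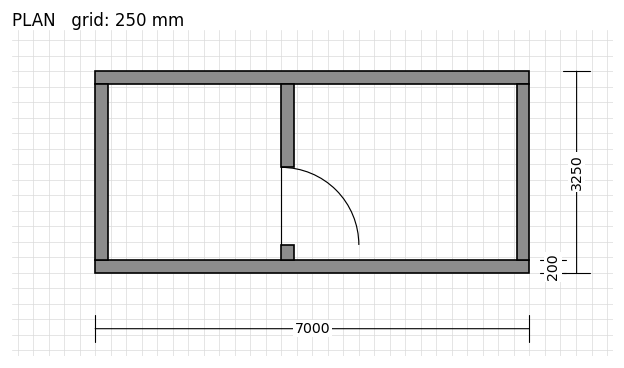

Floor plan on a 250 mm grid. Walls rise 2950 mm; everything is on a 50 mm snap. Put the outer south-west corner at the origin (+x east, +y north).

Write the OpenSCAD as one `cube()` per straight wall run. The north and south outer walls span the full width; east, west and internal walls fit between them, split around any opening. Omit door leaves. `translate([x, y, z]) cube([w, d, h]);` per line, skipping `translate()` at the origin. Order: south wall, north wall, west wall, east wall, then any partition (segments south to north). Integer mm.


cube([7000, 200, 2950]);
translate([0, 3050, 0]) cube([7000, 200, 2950]);
translate([0, 200, 0]) cube([200, 2850, 2950]);
translate([6800, 200, 0]) cube([200, 2850, 2950]);
translate([3000, 200, 0]) cube([200, 250, 2950]);
translate([3000, 1700, 0]) cube([200, 1350, 2950]);


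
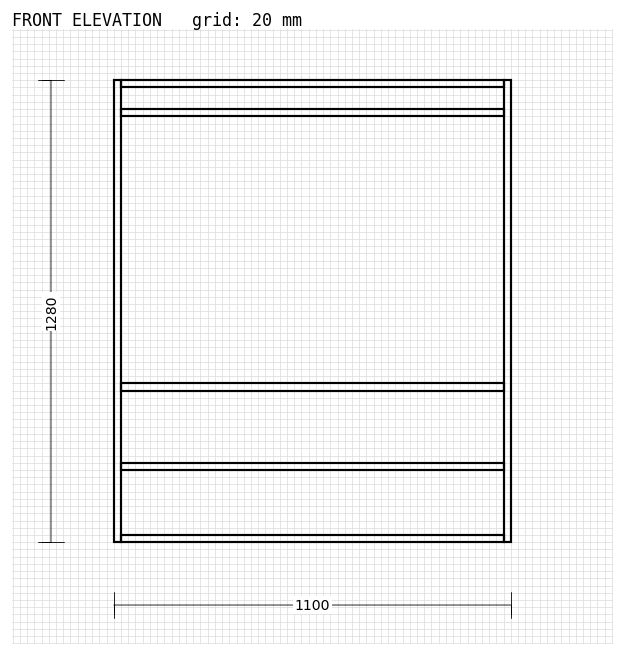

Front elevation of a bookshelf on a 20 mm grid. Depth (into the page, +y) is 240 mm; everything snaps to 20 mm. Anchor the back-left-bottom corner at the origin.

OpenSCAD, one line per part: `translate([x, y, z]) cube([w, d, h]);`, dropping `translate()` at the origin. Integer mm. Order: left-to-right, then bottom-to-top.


cube([20, 240, 1280]);
translate([20, 0, 0]) cube([1060, 240, 20]);
translate([20, 0, 200]) cube([1060, 240, 20]);
translate([20, 0, 420]) cube([1060, 240, 20]);
translate([20, 0, 1180]) cube([1060, 240, 20]);
translate([20, 0, 1260]) cube([1060, 240, 20]);
translate([1080, 0, 0]) cube([20, 240, 1280]);


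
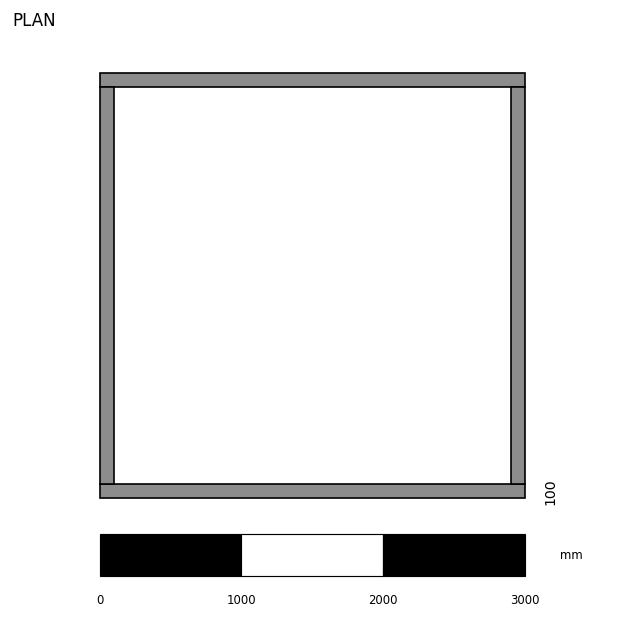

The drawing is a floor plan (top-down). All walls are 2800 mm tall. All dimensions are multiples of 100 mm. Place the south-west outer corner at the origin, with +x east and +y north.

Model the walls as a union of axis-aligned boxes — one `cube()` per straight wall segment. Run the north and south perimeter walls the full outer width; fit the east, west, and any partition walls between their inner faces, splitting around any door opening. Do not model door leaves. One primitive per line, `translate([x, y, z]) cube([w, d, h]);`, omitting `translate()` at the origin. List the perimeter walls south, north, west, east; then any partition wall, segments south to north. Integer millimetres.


cube([3000, 100, 2800]);
translate([0, 2900, 0]) cube([3000, 100, 2800]);
translate([0, 100, 0]) cube([100, 2800, 2800]);
translate([2900, 100, 0]) cube([100, 2800, 2800]);


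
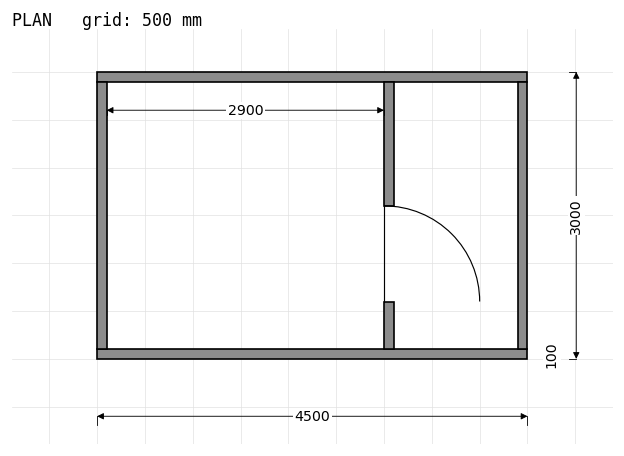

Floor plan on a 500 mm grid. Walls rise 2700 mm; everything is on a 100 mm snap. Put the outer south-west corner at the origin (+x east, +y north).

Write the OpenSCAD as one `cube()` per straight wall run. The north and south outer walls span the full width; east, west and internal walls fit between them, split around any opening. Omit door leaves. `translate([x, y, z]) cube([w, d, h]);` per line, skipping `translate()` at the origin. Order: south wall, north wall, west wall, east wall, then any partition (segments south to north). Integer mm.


cube([4500, 100, 2700]);
translate([0, 2900, 0]) cube([4500, 100, 2700]);
translate([0, 100, 0]) cube([100, 2800, 2700]);
translate([4400, 100, 0]) cube([100, 2800, 2700]);
translate([3000, 100, 0]) cube([100, 500, 2700]);
translate([3000, 1600, 0]) cube([100, 1300, 2700]);
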